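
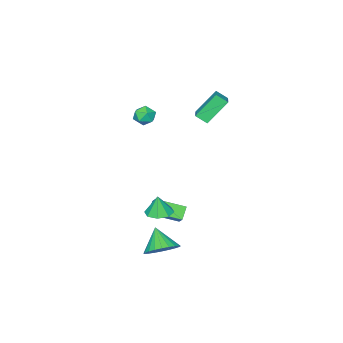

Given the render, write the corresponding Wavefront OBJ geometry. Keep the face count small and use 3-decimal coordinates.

v 0.595 -0.557 -3.275
v 0.937 0.022 -2.677
v -0.625 0.803 -3.894
v -0.283 1.382 -3.297
v 1.263 -0.262 -3.943
v 1.605 0.317 -3.346
v 0.043 1.098 -4.563
v 0.385 1.677 -3.965
v -0.549 -1.547 2.812
v 0.027 -1.104 3.06
v -0.107 -2.496 3.48
v 0.469 -2.053 3.728
v -0.25 -1.914 3.96
v -0.523 -1.328 3.547
v 0.443 -2.272 2.993
v 0.17 -1.686 2.58
v 0.64 -1.552 3.172
v 0.212 -1.331 3.769
v -0.292 -2.269 2.771
v -0.72 -2.048 3.368
v 3.768 3.345 -4.09
v 4.788 3.302 -3.738
v 3.312 2.355 -2.89
v 4.64 3.632 -3.522
v 4.36 3.918 -3.392
v 3.989 4.117 -3.369
v 3.585 4.199 -3.455
v 3.208 4.15 -3.638
v 2.917 3.979 -3.89
v 2.755 3.711 -4.172
v 2.748 3.387 -4.442
v 2.895 3.057 -4.658
v 3.176 2.771 -4.788
v 3.547 2.572 -4.811
v 3.951 2.49 -4.725
v 4.327 2.539 -4.542
v 4.619 2.71 -4.29
v 4.78 2.978 -4.007
v -3.471 0.028 2.292
v -3.127 -0.617 2.799
v -4.683 0.544 3.77
v -4.338 -0.101 4.277
v -2.202 1.201 2.923
v -1.857 0.556 3.43
v -3.413 1.717 4.401
v -3.069 1.072 4.908
v 2.553 1.938 -2.133
v 3.405 1.827 -2.175
v 2.607 1.862 -0.847
v 3.235 2.462 -2.131
v 2.666 2.789 -2.088
v 2.03 2.618 -2.071
v 1.701 2.048 -2.091
v 1.871 1.414 -2.136
v 2.44 1.087 -2.179
v 3.076 1.258 -2.195
f 2 4 1
f 5 2 1
f 1 4 3
f 3 5 1
f 2 8 4
f 6 2 5
f 6 8 2
f 4 8 3
f 7 5 3
f 3 8 7
f 7 6 5
f 8 6 7
f 9 20 14
f 9 14 10
f 9 10 16
f 9 16 19
f 9 19 20
f 10 14 18
f 14 20 13
f 20 19 11
f 19 16 15
f 16 10 17
f 12 18 13
f 12 13 11
f 12 11 15
f 12 15 17
f 12 17 18
f 13 18 14
f 11 13 20
f 15 11 19
f 17 15 16
f 18 17 10
f 22 21 24
f 22 24 23
f 24 21 25
f 24 25 23
f 25 21 26
f 25 26 23
f 26 21 27
f 26 27 23
f 27 21 28
f 27 28 23
f 28 21 29
f 28 29 23
f 29 21 30
f 29 30 23
f 30 21 31
f 30 31 23
f 31 21 32
f 31 32 23
f 32 21 33
f 32 33 23
f 33 21 34
f 33 34 23
f 34 21 35
f 34 35 23
f 35 21 36
f 35 36 23
f 36 21 37
f 36 37 23
f 37 21 38
f 37 38 23
f 38 21 22
f 38 22 23
f 40 42 39
f 43 40 39
f 39 42 41
f 41 43 39
f 40 46 42
f 44 40 43
f 44 46 40
f 42 46 41
f 45 43 41
f 41 46 45
f 45 44 43
f 46 44 45
f 48 47 50
f 48 50 49
f 50 47 51
f 50 51 49
f 51 47 52
f 51 52 49
f 52 47 53
f 52 53 49
f 53 47 54
f 53 54 49
f 54 47 55
f 54 55 49
f 55 47 56
f 55 56 49
f 56 47 48
f 56 48 49



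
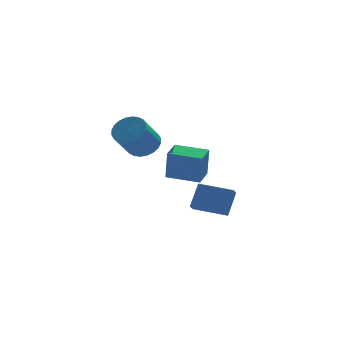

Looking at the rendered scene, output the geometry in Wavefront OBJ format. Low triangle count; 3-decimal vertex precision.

v -3.274 0.079 3.199
v -2.433 0.201 3.815
v -3.426 -0.757 5.358
v -4.266 -0.879 4.741
v -2.641 0.545 3.895
v -3.634 -0.414 5.438
v -2.945 0.818 3.869
v -3.938 -0.141 5.412
v -3.3 0.978 3.74
v -4.293 0.02 5.283
v -3.65 1.002 3.529
v -4.643 0.043 5.072
v -3.943 0.885 3.268
v -4.936 -0.074 4.811
v -4.134 0.645 2.996
v -5.127 -0.313 4.539
v -4.195 0.32 2.755
v -5.187 -0.639 4.298
v -4.114 -0.043 2.582
v -5.107 -1.001 4.125
v -3.906 -0.386 2.502
v -4.899 -1.345 4.045
v -3.602 -0.659 2.528
v -4.595 -1.618 4.071
v -3.247 -0.82 2.657
v -4.24 -1.778 4.2
v -2.897 -0.843 2.868
v -3.89 -1.802 4.411
v -2.604 -0.726 3.129
v -3.597 -1.685 4.672
v -2.413 -0.487 3.401
v -3.406 -1.445 4.944
v -2.353 -0.161 3.642
v -3.345 -1.12 5.185
v 2.123 2.378 -4.028
v 1.84 1.779 -3.527
v 0.258 3.461 -3.787
v -0.025 2.863 -3.287
v 2.805 3.237 -2.613
v 2.522 2.639 -2.113
v 0.94 4.321 -2.373
v 0.657 3.722 -1.872
v -1.671 1.877 -0.317
v -1.616 1.659 1.64
v -0.969 3.117 -0.199
v -0.913 2.899 1.759
v 0.113 0.881 -0.479
v 0.169 0.663 1.479
v 0.816 2.121 -0.36
v 0.871 1.903 1.597
f 2 1 5
f 2 5 3
f 3 5 6
f 3 6 4
f 5 1 7
f 5 7 6
f 6 7 8
f 6 8 4
f 7 1 9
f 7 9 8
f 8 9 10
f 8 10 4
f 9 1 11
f 9 11 10
f 10 11 12
f 10 12 4
f 11 1 13
f 11 13 12
f 12 13 14
f 12 14 4
f 13 1 15
f 13 15 14
f 14 15 16
f 14 16 4
f 15 1 17
f 15 17 16
f 16 17 18
f 16 18 4
f 17 1 19
f 17 19 18
f 18 19 20
f 18 20 4
f 19 1 21
f 19 21 20
f 20 21 22
f 20 22 4
f 21 1 23
f 21 23 22
f 22 23 24
f 22 24 4
f 23 1 25
f 23 25 24
f 24 25 26
f 24 26 4
f 25 1 27
f 25 27 26
f 26 27 28
f 26 28 4
f 27 1 29
f 27 29 28
f 28 29 30
f 28 30 4
f 29 1 31
f 29 31 30
f 30 31 32
f 30 32 4
f 31 1 33
f 31 33 32
f 32 33 34
f 32 34 4
f 33 1 2
f 33 2 34
f 34 2 3
f 34 3 4
f 36 38 35
f 39 36 35
f 35 38 37
f 37 39 35
f 36 42 38
f 40 36 39
f 40 42 36
f 38 42 37
f 41 39 37
f 37 42 41
f 41 40 39
f 42 40 41
f 44 46 43
f 47 44 43
f 43 46 45
f 45 47 43
f 44 50 46
f 48 44 47
f 48 50 44
f 46 50 45
f 49 47 45
f 45 50 49
f 49 48 47
f 50 48 49



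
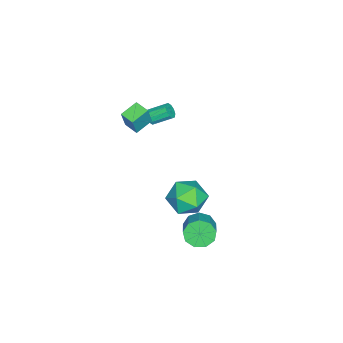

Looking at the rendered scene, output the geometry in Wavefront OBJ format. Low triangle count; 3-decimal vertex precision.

v -3.827 -1.677 -0.642
v -3.455 -1.396 -0.913
v -3.78 -0.303 -0.23
v -4.153 -0.583 0.042
v -3.742 -1.376 -1.082
v -4.067 -0.283 -0.399
v -4.062 -1.471 -1.083
v -4.387 -0.377 -0.399
v -4.292 -1.644 -0.915
v -4.617 -0.551 -0.231
v -4.345 -1.83 -0.643
v -4.67 -0.737 0.041
v -4.2 -1.957 -0.37
v -4.525 -0.864 0.313
v -3.913 -1.977 -0.201
v -4.238 -0.884 0.482
v -3.593 -1.883 -0.201
v -3.918 -0.789 0.483
v -3.363 -1.709 -0.369
v -3.688 -0.616 0.315
v -3.31 -1.523 -0.641
v -3.635 -0.43 0.043
v 1.831 3.426 -3.581
v 2.309 2.78 -4.008
v 3.507 3.228 -3.345
v 3.029 3.874 -2.919
v 2.303 3.3 -4.349
v 3.501 3.748 -3.687
v 2.076 3.88 -4.331
v 3.274 4.328 -3.669
v 1.735 4.247 -3.962
v 2.932 4.695 -3.3
v 1.438 4.23 -3.415
v 2.636 4.678 -2.753
v 1.326 3.837 -2.946
v 2.523 4.285 -2.283
v 1.45 3.251 -2.774
v 2.647 3.7 -2.111
v 1.752 2.748 -2.98
v 2.95 3.196 -2.317
v 2.092 2.561 -3.467
v 3.289 3.01 -2.805
v 2.588 3.565 -0.039
v 3.059 4.377 0.722
v 3.901 2.243 0.558
v 4.372 3.055 1.319
v 3.269 2.605 1.524
v 2.457 3.422 1.154
v 4.503 3.198 0.126
v 3.691 4.015 -0.244
v 4.243 4.151 0.824
v 3.48 3.784 1.688
v 3.48 2.836 -0.408
v 2.717 2.469 0.456
v -1.959 -1.502 1.456
v -1.471 -1.535 2.81
v -1.575 -0.674 1.338
v -1.087 -0.707 2.692
v -0.973 -2.013 1.088
v -0.485 -2.046 2.442
v -0.589 -1.185 0.97
v -0.101 -1.218 2.324
f 2 1 5
f 2 5 3
f 3 5 6
f 3 6 4
f 5 1 7
f 5 7 6
f 6 7 8
f 6 8 4
f 7 1 9
f 7 9 8
f 8 9 10
f 8 10 4
f 9 1 11
f 9 11 10
f 10 11 12
f 10 12 4
f 11 1 13
f 11 13 12
f 12 13 14
f 12 14 4
f 13 1 15
f 13 15 14
f 14 15 16
f 14 16 4
f 15 1 17
f 15 17 16
f 16 17 18
f 16 18 4
f 17 1 19
f 17 19 18
f 18 19 20
f 18 20 4
f 19 1 21
f 19 21 20
f 20 21 22
f 20 22 4
f 21 1 2
f 21 2 22
f 22 2 3
f 22 3 4
f 24 23 27
f 24 27 25
f 25 27 28
f 25 28 26
f 27 23 29
f 27 29 28
f 28 29 30
f 28 30 26
f 29 23 31
f 29 31 30
f 30 31 32
f 30 32 26
f 31 23 33
f 31 33 32
f 32 33 34
f 32 34 26
f 33 23 35
f 33 35 34
f 34 35 36
f 34 36 26
f 35 23 37
f 35 37 36
f 36 37 38
f 36 38 26
f 37 23 39
f 37 39 38
f 38 39 40
f 38 40 26
f 39 23 41
f 39 41 40
f 40 41 42
f 40 42 26
f 41 23 24
f 41 24 42
f 42 24 25
f 42 25 26
f 43 54 48
f 43 48 44
f 43 44 50
f 43 50 53
f 43 53 54
f 44 48 52
f 48 54 47
f 54 53 45
f 53 50 49
f 50 44 51
f 46 52 47
f 46 47 45
f 46 45 49
f 46 49 51
f 46 51 52
f 47 52 48
f 45 47 54
f 49 45 53
f 51 49 50
f 52 51 44
f 56 58 55
f 59 56 55
f 55 58 57
f 57 59 55
f 56 62 58
f 60 56 59
f 60 62 56
f 58 62 57
f 61 59 57
f 57 62 61
f 61 60 59
f 62 60 61



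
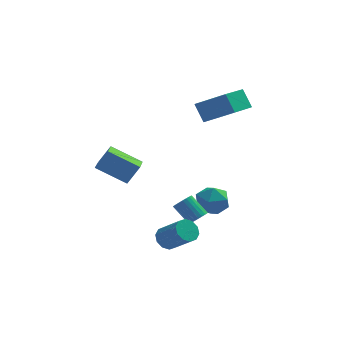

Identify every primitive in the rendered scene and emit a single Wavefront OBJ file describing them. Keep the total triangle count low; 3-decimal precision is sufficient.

v -0.454 -1.727 -4.273
v 0.164 -1.587 -4.675
v 1.151 -2.533 -3.489
v 0.534 -2.673 -3.087
v 0.116 -1.247 -4.364
v 1.103 -2.193 -3.178
v -0.15 -1.09 -4.018
v 0.837 -2.036 -2.832
v -0.532 -1.177 -3.769
v 0.455 -2.123 -2.583
v -0.883 -1.474 -3.713
v 0.104 -2.42 -2.527
v -1.071 -1.867 -3.871
v -0.084 -2.813 -2.685
v -1.023 -2.207 -4.182
v -0.036 -3.153 -2.996
v -0.757 -2.364 -4.528
v 0.23 -3.31 -3.342
v -0.375 -2.277 -4.777
v 0.612 -3.223 -3.591
v -0.024 -1.98 -4.833
v 0.963 -2.926 -3.647
v 1.891 2.748 1.893
v 1.464 3.388 2.953
v 3.021 4.375 1.365
v 2.595 5.015 2.425
v 3.465 2.005 2.975
v 3.039 2.645 4.035
v 4.596 3.632 2.447
v 4.169 4.272 3.507
v -4.103 -0.784 0.733
v -3.413 -0.544 1.783
v -3.874 0.721 0.238
v -3.183 0.961 1.289
v -2.477 -1.341 -0.209
v -1.786 -1.101 0.842
v -2.247 0.164 -0.703
v -1.557 0.404 0.347
v 1.291 -0.679 -3.501
v 1.799 -0.513 -3.206
v 1.016 0.206 -2.264
v 0.509 0.039 -2.559
v 1.775 -0.334 -3.362
v 0.992 0.384 -2.42
v 1.677 -0.209 -3.539
v 0.895 0.51 -2.597
v 1.521 -0.154 -3.71
v 0.739 0.564 -2.768
v 1.33 -0.18 -3.85
v 0.547 0.538 -2.908
v 1.133 -0.282 -3.936
v 0.35 0.437 -2.994
v 0.96 -0.444 -3.956
v 0.177 0.274 -3.014
v 0.837 -0.642 -3.907
v 0.055 0.076 -2.964
v 0.784 -0.846 -3.796
v 0.001 -0.127 -2.854
v 0.808 -1.024 -3.64
v 0.025 -0.306 -2.698
v 0.905 -1.15 -3.463
v 0.123 -0.431 -2.521
v 1.061 -1.204 -3.292
v 0.279 -0.486 -2.35
v 1.253 -1.178 -3.152
v 0.47 -0.46 -2.21
v 1.45 -1.077 -3.066
v 0.667 -0.358 -2.124
v 1.623 -0.914 -3.046
v 0.84 -0.196 -2.104
v 1.745 -0.716 -3.096
v 0.963 0.002 -2.153
v 1.499 1.917 -3.823
v 2.04 2.196 -2.927
v 2.44 0.444 -3.933
v 2.981 0.723 -3.037
v 1.936 0.448 -2.975
v 1.354 1.358 -2.907
v 3.126 1.282 -3.953
v 2.544 2.192 -3.885
v 3.046 1.803 -3.008
v 2.31 1.288 -2.403
v 2.17 1.352 -4.457
v 1.434 0.837 -3.852
f 2 1 5
f 2 5 3
f 3 5 6
f 3 6 4
f 5 1 7
f 5 7 6
f 6 7 8
f 6 8 4
f 7 1 9
f 7 9 8
f 8 9 10
f 8 10 4
f 9 1 11
f 9 11 10
f 10 11 12
f 10 12 4
f 11 1 13
f 11 13 12
f 12 13 14
f 12 14 4
f 13 1 15
f 13 15 14
f 14 15 16
f 14 16 4
f 15 1 17
f 15 17 16
f 16 17 18
f 16 18 4
f 17 1 19
f 17 19 18
f 18 19 20
f 18 20 4
f 19 1 21
f 19 21 20
f 20 21 22
f 20 22 4
f 21 1 2
f 21 2 22
f 22 2 3
f 22 3 4
f 24 26 23
f 27 24 23
f 23 26 25
f 25 27 23
f 24 30 26
f 28 24 27
f 28 30 24
f 26 30 25
f 29 27 25
f 25 30 29
f 29 28 27
f 30 28 29
f 32 34 31
f 35 32 31
f 31 34 33
f 33 35 31
f 32 38 34
f 36 32 35
f 36 38 32
f 34 38 33
f 37 35 33
f 33 38 37
f 37 36 35
f 38 36 37
f 40 39 43
f 40 43 41
f 41 43 44
f 41 44 42
f 43 39 45
f 43 45 44
f 44 45 46
f 44 46 42
f 45 39 47
f 45 47 46
f 46 47 48
f 46 48 42
f 47 39 49
f 47 49 48
f 48 49 50
f 48 50 42
f 49 39 51
f 49 51 50
f 50 51 52
f 50 52 42
f 51 39 53
f 51 53 52
f 52 53 54
f 52 54 42
f 53 39 55
f 53 55 54
f 54 55 56
f 54 56 42
f 55 39 57
f 55 57 56
f 56 57 58
f 56 58 42
f 57 39 59
f 57 59 58
f 58 59 60
f 58 60 42
f 59 39 61
f 59 61 60
f 60 61 62
f 60 62 42
f 61 39 63
f 61 63 62
f 62 63 64
f 62 64 42
f 63 39 65
f 63 65 64
f 64 65 66
f 64 66 42
f 65 39 67
f 65 67 66
f 66 67 68
f 66 68 42
f 67 39 69
f 67 69 68
f 68 69 70
f 68 70 42
f 69 39 71
f 69 71 70
f 70 71 72
f 70 72 42
f 71 39 40
f 71 40 72
f 72 40 41
f 72 41 42
f 73 84 78
f 73 78 74
f 73 74 80
f 73 80 83
f 73 83 84
f 74 78 82
f 78 84 77
f 84 83 75
f 83 80 79
f 80 74 81
f 76 82 77
f 76 77 75
f 76 75 79
f 76 79 81
f 76 81 82
f 77 82 78
f 75 77 84
f 79 75 83
f 81 79 80
f 82 81 74



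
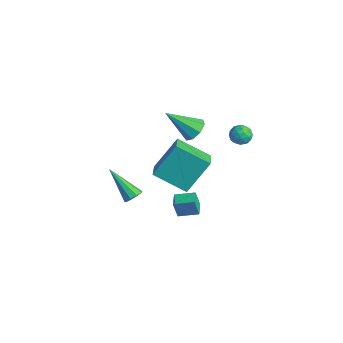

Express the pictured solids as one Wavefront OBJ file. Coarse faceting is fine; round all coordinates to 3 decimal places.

v 1.501 -2.913 -0.68
v 1.906 -2.906 -0.293
v 0.119 -3.587 0.78
v 1.729 -2.566 -0.304
v 1.445 -2.389 -0.49
v 1.188 -2.457 -0.765
v 1.077 -2.738 -1.001
v 1.164 -3.101 -1.086
v 1.409 -3.376 -0.981
v 1.697 -3.434 -0.735
v 1.893 -3.249 -0.464
v 2.579 3.268 3.075
v 2.987 3.03 2.626
v 1.913 2.47 2.894
v 2.321 2.232 2.445
v 2.486 2.217 3.075
v 2.897 2.711 3.187
v 2.003 2.789 2.333
v 2.414 3.283 2.445
v 2.631 2.734 2.167
v 2.929 2.38 2.626
v 1.971 3.12 2.894
v 2.269 2.766 3.353
v 2.841 3.219 2.866
v 2.059 2.281 2.654
v 2.156 2.273 3.024
v 2.395 2.132 2.76
v 2.789 3.031 3.196
v 3.029 2.891 2.932
v 2.734 2.414 3.197
v 1.871 2.609 2.588
v 2.111 2.469 2.324
v 2.505 3.368 2.76
v 2.744 3.227 2.496
v 2.166 3.086 2.323
v 2.872 2.905 2.333
v 2.48 2.436 2.226
v 2.293 2.764 2.16
v 2.535 3.053 2.226
v 3.047 2.697 2.603
v 2.656 2.228 2.496
v 2.753 2.22 2.867
v 2.995 2.51 2.933
v 2.838 2.523 2.333
v 2.244 3.272 3.024
v 1.853 2.803 2.917
v 1.905 2.99 2.587
v 2.147 3.28 2.653
v 2.42 3.064 3.294
v 2.028 2.595 3.187
v 2.365 2.447 3.294
v 2.607 2.736 3.36
v 2.062 2.977 3.187
v 0.568 0.125 -4.253
v 0.504 -0.127 -3.195
v -0.159 0.58 -4.189
v -0.223 0.327 -3.13
v 1.183 1.073 -3.99
v 1.119 0.82 -2.931
v 0.456 1.527 -3.925
v 0.392 1.275 -2.867
v 2.538 -2.26 2.238
v 2.606 -0.982 3.965
v 3.691 -0.978 1.244
v 3.759 0.3 2.972
v 3.621 -2.9 2.668
v 3.689 -1.622 4.396
v 4.774 -1.618 1.675
v 4.842 -0.34 3.402
v -2.516 2.802 -0.378
v -2.133 3.192 0.22
v -3.284 1.418 1.018
v -2.705 3.411 0.122
v -3.166 3.273 -0.269
v -3.247 2.859 -0.723
v -2.899 2.412 -0.975
v -2.327 2.193 -0.877
v -1.866 2.331 -0.487
v -1.786 2.745 -0.032
f 2 1 4
f 2 4 3
f 4 1 5
f 4 5 3
f 5 1 6
f 5 6 3
f 6 1 7
f 6 7 3
f 7 1 8
f 7 8 3
f 8 1 9
f 8 9 3
f 9 1 10
f 9 10 3
f 10 1 11
f 10 11 3
f 11 1 2
f 11 2 3
f 12 49 28
f 49 23 52
f 28 52 17
f 49 52 28
f 12 28 24
f 28 17 29
f 24 29 13
f 28 29 24
f 12 24 33
f 24 13 34
f 33 34 19
f 24 34 33
f 12 33 45
f 33 19 48
f 45 48 22
f 33 48 45
f 12 45 49
f 45 22 53
f 49 53 23
f 45 53 49
f 13 29 40
f 29 17 43
f 40 43 21
f 29 43 40
f 17 52 30
f 52 23 51
f 30 51 16
f 52 51 30
f 23 53 50
f 53 22 46
f 50 46 14
f 53 46 50
f 22 48 47
f 48 19 35
f 47 35 18
f 48 35 47
f 19 34 39
f 34 13 36
f 39 36 20
f 34 36 39
f 15 41 27
f 41 21 42
f 27 42 16
f 41 42 27
f 15 27 25
f 27 16 26
f 25 26 14
f 27 26 25
f 15 25 32
f 25 14 31
f 32 31 18
f 25 31 32
f 15 32 37
f 32 18 38
f 37 38 20
f 32 38 37
f 15 37 41
f 37 20 44
f 41 44 21
f 37 44 41
f 16 42 30
f 42 21 43
f 30 43 17
f 42 43 30
f 14 26 50
f 26 16 51
f 50 51 23
f 26 51 50
f 18 31 47
f 31 14 46
f 47 46 22
f 31 46 47
f 20 38 39
f 38 18 35
f 39 35 19
f 38 35 39
f 21 44 40
f 44 20 36
f 40 36 13
f 44 36 40
f 55 57 54
f 58 55 54
f 54 57 56
f 56 58 54
f 55 61 57
f 59 55 58
f 59 61 55
f 57 61 56
f 60 58 56
f 56 61 60
f 60 59 58
f 61 59 60
f 63 65 62
f 66 63 62
f 62 65 64
f 64 66 62
f 63 69 65
f 67 63 66
f 67 69 63
f 65 69 64
f 68 66 64
f 64 69 68
f 68 67 66
f 69 67 68
f 71 70 73
f 71 73 72
f 73 70 74
f 73 74 72
f 74 70 75
f 74 75 72
f 75 70 76
f 75 76 72
f 76 70 77
f 76 77 72
f 77 70 78
f 77 78 72
f 78 70 79
f 78 79 72
f 79 70 71
f 79 71 72



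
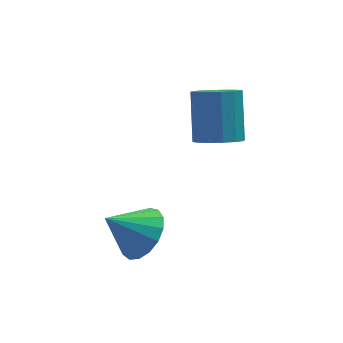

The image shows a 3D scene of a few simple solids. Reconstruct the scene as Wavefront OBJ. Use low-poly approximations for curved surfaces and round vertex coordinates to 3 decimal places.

v 0.373 3.148 0.167
v 0.8 3.71 -0.342
v 0.955 4.954 1.165
v 0.527 4.392 1.673
v 0.365 3.819 -0.387
v 0.52 5.063 1.12
v -0.068 3.748 -0.284
v 0.087 4.992 1.223
v -0.382 3.516 -0.06
v -0.227 4.761 1.446
v -0.495 3.186 0.225
v -0.34 4.43 1.731
v -0.375 2.845 0.494
v -0.22 4.09 2
v -0.055 2.586 0.675
v 0.1 3.83 2.182
v 0.38 2.477 0.72
v 0.535 3.721 2.227
v 0.813 2.548 0.617
v 0.968 3.792 2.124
v 1.127 2.779 0.394
v 1.282 4.024 1.9
v 1.24 3.11 0.109
v 1.395 4.354 1.615
v 1.12 3.45 -0.16
v 1.275 4.695 1.346
v -2.597 0.645 -1.839
v -1.904 0.637 -1.064
v -3.783 0.655 -0.781
v -1.979 1.121 -1.152
v -2.195 1.496 -1.397
v -2.503 1.677 -1.744
v -2.833 1.621 -2.113
v -3.109 1.341 -2.419
v -3.267 0.902 -2.592
v -3.272 0.404 -2.593
v -3.122 -0.038 -2.422
v -2.852 -0.324 -2.116
v -2.524 -0.388 -1.748
v -2.212 -0.215 -1.4
v -1.988 0.155 -1.153
f 2 1 5
f 2 5 3
f 3 5 6
f 3 6 4
f 5 1 7
f 5 7 6
f 6 7 8
f 6 8 4
f 7 1 9
f 7 9 8
f 8 9 10
f 8 10 4
f 9 1 11
f 9 11 10
f 10 11 12
f 10 12 4
f 11 1 13
f 11 13 12
f 12 13 14
f 12 14 4
f 13 1 15
f 13 15 14
f 14 15 16
f 14 16 4
f 15 1 17
f 15 17 16
f 16 17 18
f 16 18 4
f 17 1 19
f 17 19 18
f 18 19 20
f 18 20 4
f 19 1 21
f 19 21 20
f 20 21 22
f 20 22 4
f 21 1 23
f 21 23 22
f 22 23 24
f 22 24 4
f 23 1 25
f 23 25 24
f 24 25 26
f 24 26 4
f 25 1 2
f 25 2 26
f 26 2 3
f 26 3 4
f 28 27 30
f 28 30 29
f 30 27 31
f 30 31 29
f 31 27 32
f 31 32 29
f 32 27 33
f 32 33 29
f 33 27 34
f 33 34 29
f 34 27 35
f 34 35 29
f 35 27 36
f 35 36 29
f 36 27 37
f 36 37 29
f 37 27 38
f 37 38 29
f 38 27 39
f 38 39 29
f 39 27 40
f 39 40 29
f 40 27 41
f 40 41 29
f 41 27 28
f 41 28 29



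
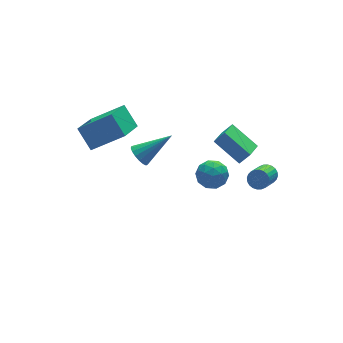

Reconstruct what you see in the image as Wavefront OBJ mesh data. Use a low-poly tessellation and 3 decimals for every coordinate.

v -2.421 0.684 0.687
v -2.064 0.524 0.13
v -0.719 0.416 1.853
v -2.03 0.847 0.155
v -2.085 1.132 0.301
v -2.217 1.315 0.536
v -2.396 1.353 0.805
v -2.58 1.238 1.047
v -2.728 0.996 1.207
v -2.805 0.683 1.248
v -2.794 0.37 1.16
v -2.698 0.128 0.964
v -2.538 0.015 0.704
v -2.351 0.054 0.441
v -2.18 0.238 0.233
v -4.449 2.052 0.848
v -4.694 3.077 1.83
v -3.155 3.294 -0.124
v -3.4 4.319 0.858
v -2.88 1.321 2.002
v -3.125 2.346 2.984
v -1.586 2.563 1.03
v -1.831 3.588 2.012
v 2.122 1.431 -3.892
v 2.612 1.246 -3.129
v 1.088 0.434 -3.471
v 1.578 0.249 -2.708
v 1.161 1.069 -2.803
v 1.8 1.686 -3.063
v 1.9 -0.006 -3.537
v 2.539 0.611 -3.797
v 2.474 0.358 -2.909
v 2.018 1.023 -2.456
v 1.682 0.657 -4.144
v 1.226 1.322 -3.691
v 2.458 1.426 -3.548
v 1.242 0.254 -3.052
v 0.997 0.736 -3.108
v 1.285 0.627 -2.66
v 1.981 1.685 -3.509
v 2.268 1.576 -3.06
v 1.416 1.472 -2.869
v 1.432 0.104 -3.54
v 1.719 -0.005 -3.091
v 2.415 1.053 -3.94
v 2.703 0.944 -3.492
v 2.284 0.208 -3.731
v 2.665 0.796 -2.97
v 2.057 0.209 -2.722
v 2.246 0.059 -3.21
v 2.622 0.422 -3.363
v 2.396 1.186 -2.703
v 1.789 0.6 -2.456
v 1.544 1.082 -2.511
v 1.919 1.445 -2.665
v 2.315 0.664 -2.574
v 1.911 1.08 -4.144
v 1.304 0.494 -3.897
v 1.781 0.235 -3.935
v 2.156 0.598 -4.089
v 1.643 1.471 -3.878
v 1.035 0.884 -3.63
v 1.078 1.258 -3.237
v 1.454 1.621 -3.39
v 1.385 1.016 -4.026
v 1.428 -2.712 1.441
v 1.946 -2.867 2.071
v 0.705 -1.372 2.364
v 1.223 -1.527 2.994
v 2.337 -1.853 0.906
v 2.855 -2.008 1.536
v 1.614 -0.513 1.829
v 2.132 -0.668 2.459
v 2.933 -2.871 -0.099
v 3.359 -2.975 0.281
v 2.393 -3.794 1.139
v 1.967 -3.689 0.759
v 3.271 -2.784 0.364
v 2.305 -3.602 1.223
v 3.132 -2.606 0.377
v 2.166 -3.424 1.235
v 2.962 -2.468 0.317
v 1.996 -3.287 1.176
v 2.788 -2.392 0.194
v 1.822 -3.211 1.053
v 2.636 -2.388 0.027
v 1.67 -3.207 0.885
v 2.53 -2.458 -0.16
v 1.563 -3.277 0.698
v 2.484 -2.591 -0.338
v 1.518 -3.41 0.521
v 2.507 -2.766 -0.479
v 1.541 -3.585 0.379
v 2.595 -2.958 -0.563
v 1.629 -3.776 0.296
v 2.734 -3.136 -0.575
v 1.768 -3.954 0.283
v 2.904 -3.273 -0.516
v 1.938 -4.092 0.343
v 3.078 -3.349 -0.393
v 2.112 -4.168 0.466
v 3.23 -3.353 -0.225
v 2.264 -4.172 0.633
v 3.337 -3.283 -0.038
v 2.37 -4.102 0.82
v 3.382 -3.15 0.139
v 2.416 -3.969 0.998
f 2 1 4
f 2 4 3
f 4 1 5
f 4 5 3
f 5 1 6
f 5 6 3
f 6 1 7
f 6 7 3
f 7 1 8
f 7 8 3
f 8 1 9
f 8 9 3
f 9 1 10
f 9 10 3
f 10 1 11
f 10 11 3
f 11 1 12
f 11 12 3
f 12 1 13
f 12 13 3
f 13 1 14
f 13 14 3
f 14 1 15
f 14 15 3
f 15 1 2
f 15 2 3
f 17 19 16
f 20 17 16
f 16 19 18
f 18 20 16
f 17 23 19
f 21 17 20
f 21 23 17
f 19 23 18
f 22 20 18
f 18 23 22
f 22 21 20
f 23 21 22
f 24 61 40
f 61 35 64
f 40 64 29
f 61 64 40
f 24 40 36
f 40 29 41
f 36 41 25
f 40 41 36
f 24 36 45
f 36 25 46
f 45 46 31
f 36 46 45
f 24 45 57
f 45 31 60
f 57 60 34
f 45 60 57
f 24 57 61
f 57 34 65
f 61 65 35
f 57 65 61
f 25 41 52
f 41 29 55
f 52 55 33
f 41 55 52
f 29 64 42
f 64 35 63
f 42 63 28
f 64 63 42
f 35 65 62
f 65 34 58
f 62 58 26
f 65 58 62
f 34 60 59
f 60 31 47
f 59 47 30
f 60 47 59
f 31 46 51
f 46 25 48
f 51 48 32
f 46 48 51
f 27 53 39
f 53 33 54
f 39 54 28
f 53 54 39
f 27 39 37
f 39 28 38
f 37 38 26
f 39 38 37
f 27 37 44
f 37 26 43
f 44 43 30
f 37 43 44
f 27 44 49
f 44 30 50
f 49 50 32
f 44 50 49
f 27 49 53
f 49 32 56
f 53 56 33
f 49 56 53
f 28 54 42
f 54 33 55
f 42 55 29
f 54 55 42
f 26 38 62
f 38 28 63
f 62 63 35
f 38 63 62
f 30 43 59
f 43 26 58
f 59 58 34
f 43 58 59
f 32 50 51
f 50 30 47
f 51 47 31
f 50 47 51
f 33 56 52
f 56 32 48
f 52 48 25
f 56 48 52
f 67 69 66
f 70 67 66
f 66 69 68
f 68 70 66
f 67 73 69
f 71 67 70
f 71 73 67
f 69 73 68
f 72 70 68
f 68 73 72
f 72 71 70
f 73 71 72
f 75 74 78
f 75 78 76
f 76 78 79
f 76 79 77
f 78 74 80
f 78 80 79
f 79 80 81
f 79 81 77
f 80 74 82
f 80 82 81
f 81 82 83
f 81 83 77
f 82 74 84
f 82 84 83
f 83 84 85
f 83 85 77
f 84 74 86
f 84 86 85
f 85 86 87
f 85 87 77
f 86 74 88
f 86 88 87
f 87 88 89
f 87 89 77
f 88 74 90
f 88 90 89
f 89 90 91
f 89 91 77
f 90 74 92
f 90 92 91
f 91 92 93
f 91 93 77
f 92 74 94
f 92 94 93
f 93 94 95
f 93 95 77
f 94 74 96
f 94 96 95
f 95 96 97
f 95 97 77
f 96 74 98
f 96 98 97
f 97 98 99
f 97 99 77
f 98 74 100
f 98 100 99
f 99 100 101
f 99 101 77
f 100 74 102
f 100 102 101
f 101 102 103
f 101 103 77
f 102 74 104
f 102 104 103
f 103 104 105
f 103 105 77
f 104 74 106
f 104 106 105
f 105 106 107
f 105 107 77
f 106 74 75
f 106 75 107
f 107 75 76
f 107 76 77



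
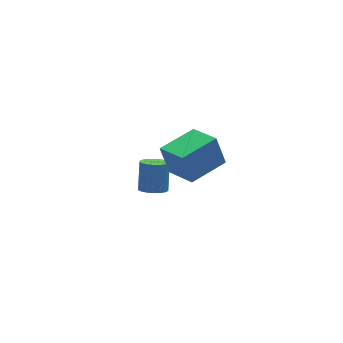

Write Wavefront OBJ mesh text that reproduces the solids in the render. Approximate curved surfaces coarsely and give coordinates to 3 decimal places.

v 0.56 -4.999 0.6
v 0.338 -4.587 1.823
v 0.2 -3.68 0.089
v -0.023 -3.268 1.313
v 2.163 -4.512 0.727
v 1.94 -4.1 1.951
v 1.802 -3.193 0.217
v 1.58 -2.781 1.44
v 0.707 -0.753 -4.281
v 1.265 -0.632 -4.524
v 1.61 0.033 -3.402
v 1.053 -0.087 -3.159
v 1.114 -0.416 -4.606
v 1.46 0.25 -3.484
v 0.883 -0.267 -4.624
v 1.228 0.399 -3.501
v 0.617 -0.213 -4.573
v 0.962 0.452 -3.451
v 0.369 -0.267 -4.465
v 0.714 0.399 -3.342
v 0.188 -0.417 -4.32
v 0.533 0.249 -3.198
v 0.109 -0.633 -4.168
v 0.455 0.032 -3.046
v 0.15 -0.873 -4.038
v 0.495 -0.208 -2.916
v 0.3 -1.09 -3.956
v 0.646 -0.424 -2.834
v 0.532 -1.239 -3.939
v 0.877 -0.573 -2.816
v 0.798 -1.292 -3.989
v 1.143 -0.627 -2.867
v 1.046 -1.239 -4.098
v 1.391 -0.573 -2.975
v 1.227 -1.089 -4.242
v 1.572 -0.423 -3.12
v 1.305 -0.872 -4.394
v 1.651 -0.207 -3.272
f 2 4 1
f 5 2 1
f 1 4 3
f 3 5 1
f 2 8 4
f 6 2 5
f 6 8 2
f 4 8 3
f 7 5 3
f 3 8 7
f 7 6 5
f 8 6 7
f 10 9 13
f 10 13 11
f 11 13 14
f 11 14 12
f 13 9 15
f 13 15 14
f 14 15 16
f 14 16 12
f 15 9 17
f 15 17 16
f 16 17 18
f 16 18 12
f 17 9 19
f 17 19 18
f 18 19 20
f 18 20 12
f 19 9 21
f 19 21 20
f 20 21 22
f 20 22 12
f 21 9 23
f 21 23 22
f 22 23 24
f 22 24 12
f 23 9 25
f 23 25 24
f 24 25 26
f 24 26 12
f 25 9 27
f 25 27 26
f 26 27 28
f 26 28 12
f 27 9 29
f 27 29 28
f 28 29 30
f 28 30 12
f 29 9 31
f 29 31 30
f 30 31 32
f 30 32 12
f 31 9 33
f 31 33 32
f 32 33 34
f 32 34 12
f 33 9 35
f 33 35 34
f 34 35 36
f 34 36 12
f 35 9 37
f 35 37 36
f 36 37 38
f 36 38 12
f 37 9 10
f 37 10 38
f 38 10 11
f 38 11 12



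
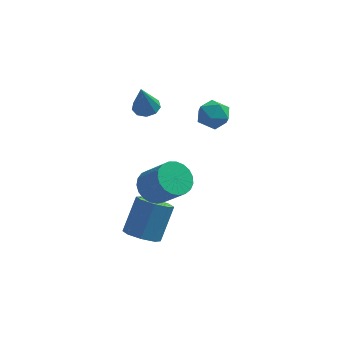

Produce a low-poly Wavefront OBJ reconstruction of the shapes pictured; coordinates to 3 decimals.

v -0.956 -1.745 -3.764
v -0.061 -1.825 -4.003
v 0.471 -0.735 -2.375
v -0.424 -0.655 -2.136
v -0.368 -1.249 -4.288
v 0.164 -0.16 -2.66
v -1.02 -0.964 -4.265
v -0.488 0.125 -2.638
v -1.634 -1.136 -3.95
v -1.102 -0.047 -2.322
v -1.851 -1.665 -3.525
v -1.319 -0.575 -1.897
v -1.544 -2.24 -3.24
v -1.012 -1.151 -1.612
v -0.892 -2.525 -3.262
v -0.36 -1.436 -1.635
v -0.278 -2.353 -3.578
v 0.254 -1.264 -1.95
v -1.181 2.961 1.86
v -0.674 2.49 1.756
v -1.359 2.399 3.54
v -0.486 2.901 1.914
v -0.623 3.341 2.046
v -1.022 3.602 2.092
v -1.495 3.564 2.029
v -1.821 3.243 1.887
v -1.848 2.791 1.733
v -1.563 2.418 1.638
v -1.099 2.299 1.647
v 2.131 3.314 1.493
v 2.759 2.972 2.064
v 1.341 2.068 1.616
v 1.969 1.726 2.187
v 1.44 2.424 2.453
v 1.928 3.194 2.377
v 2.172 1.846 1.303
v 2.66 2.616 1.227
v 2.784 2.065 1.947
v 2.332 2.422 2.657
v 1.768 2.618 1.023
v 1.316 2.975 1.733
v -0.392 -1.25 -0.513
v 0.342 -0.701 -0.797
v 1.386 -1.421 0.508
v 0.652 -1.97 0.793
v 0.164 -0.468 -0.527
v 1.208 -1.188 0.779
v -0.11 -0.37 -0.253
v 0.934 -1.09 1.052
v -0.433 -0.424 -0.025
v 0.611 -1.144 1.28
v -0.749 -0.621 0.119
v 0.295 -1.341 1.424
v -1.003 -0.927 0.154
v 0.041 -1.647 1.459
v -1.151 -1.289 0.073
v -0.107 -2.008 1.379
v -1.169 -1.644 -0.109
v -0.125 -2.363 1.197
v -1.052 -1.931 -0.36
v -0.008 -2.65 0.945
v -0.821 -2.1 -0.638
v 0.223 -2.82 0.667
v -0.516 -2.122 -0.895
v 0.528 -2.842 0.411
v -0.189 -1.994 -1.085
v 0.855 -2.713 0.221
v 0.102 -1.737 -1.176
v 1.146 -2.456 0.129
v 0.308 -1.396 -1.153
v 1.352 -2.115 0.153
v 0.393 -1.029 -1.019
v 1.437 -1.749 0.287
f 2 1 5
f 2 5 3
f 3 5 6
f 3 6 4
f 5 1 7
f 5 7 6
f 6 7 8
f 6 8 4
f 7 1 9
f 7 9 8
f 8 9 10
f 8 10 4
f 9 1 11
f 9 11 10
f 10 11 12
f 10 12 4
f 11 1 13
f 11 13 12
f 12 13 14
f 12 14 4
f 13 1 15
f 13 15 14
f 14 15 16
f 14 16 4
f 15 1 17
f 15 17 16
f 16 17 18
f 16 18 4
f 17 1 2
f 17 2 18
f 18 2 3
f 18 3 4
f 20 19 22
f 20 22 21
f 22 19 23
f 22 23 21
f 23 19 24
f 23 24 21
f 24 19 25
f 24 25 21
f 25 19 26
f 25 26 21
f 26 19 27
f 26 27 21
f 27 19 28
f 27 28 21
f 28 19 29
f 28 29 21
f 29 19 20
f 29 20 21
f 30 41 35
f 30 35 31
f 30 31 37
f 30 37 40
f 30 40 41
f 31 35 39
f 35 41 34
f 41 40 32
f 40 37 36
f 37 31 38
f 33 39 34
f 33 34 32
f 33 32 36
f 33 36 38
f 33 38 39
f 34 39 35
f 32 34 41
f 36 32 40
f 38 36 37
f 39 38 31
f 43 42 46
f 43 46 44
f 44 46 47
f 44 47 45
f 46 42 48
f 46 48 47
f 47 48 49
f 47 49 45
f 48 42 50
f 48 50 49
f 49 50 51
f 49 51 45
f 50 42 52
f 50 52 51
f 51 52 53
f 51 53 45
f 52 42 54
f 52 54 53
f 53 54 55
f 53 55 45
f 54 42 56
f 54 56 55
f 55 56 57
f 55 57 45
f 56 42 58
f 56 58 57
f 57 58 59
f 57 59 45
f 58 42 60
f 58 60 59
f 59 60 61
f 59 61 45
f 60 42 62
f 60 62 61
f 61 62 63
f 61 63 45
f 62 42 64
f 62 64 63
f 63 64 65
f 63 65 45
f 64 42 66
f 64 66 65
f 65 66 67
f 65 67 45
f 66 42 68
f 66 68 67
f 67 68 69
f 67 69 45
f 68 42 70
f 68 70 69
f 69 70 71
f 69 71 45
f 70 42 72
f 70 72 71
f 71 72 73
f 71 73 45
f 72 42 43
f 72 43 73
f 73 43 44
f 73 44 45



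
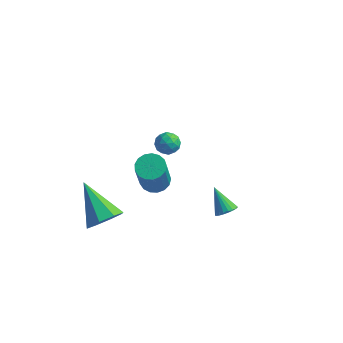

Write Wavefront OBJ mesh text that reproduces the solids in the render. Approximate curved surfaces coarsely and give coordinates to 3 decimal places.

v -2.641 -2.477 -4.364
v -2.116 -2.608 -3.608
v -4.179 -1.543 -3.136
v -1.988 -1.983 -3.924
v -2.243 -1.647 -4.498
v -2.731 -1.799 -4.994
v -3.166 -2.347 -5.121
v -3.293 -2.972 -4.805
v -3.038 -3.307 -4.231
v -2.551 -3.156 -3.735
v -0.518 -1.78 -0.945
v 0.071 -2.061 -1.137
v 0.286 -2.901 0.753
v -0.302 -2.62 0.945
v 0.159 -1.77 -1.018
v 0.374 -2.611 0.872
v 0.091 -1.482 -0.882
v 0.306 -2.323 1.008
v -0.116 -1.263 -0.761
v 0.099 -2.103 1.129
v -0.415 -1.161 -0.682
v -0.2 -2.002 1.209
v -0.738 -1.201 -0.663
v -0.523 -2.042 1.227
v -1.01 -1.374 -0.709
v -0.795 -2.215 1.181
v -1.169 -1.64 -0.809
v -0.954 -2.48 1.081
v -1.179 -1.938 -0.94
v -0.964 -2.778 0.95
v -1.037 -2.199 -1.073
v -0.822 -3.04 0.818
v -0.777 -2.365 -1.176
v -0.562 -3.205 0.715
v -0.457 -2.396 -1.226
v -0.242 -3.237 0.664
v -0.151 -2.286 -1.212
v 0.064 -3.127 0.678
v -2.029 3.589 -3.546
v -1.781 3.193 -3.986
v -2.959 3.147 -3.674
v -2.711 2.751 -4.114
v -2.545 2.69 -3.497
v -1.971 2.963 -3.418
v -2.769 3.377 -4.242
v -2.195 3.65 -4.163
v -2.238 3.062 -4.416
v -2.1 2.638 -3.955
v -2.64 3.702 -3.705
v -2.502 3.278 -3.244
v -1.823 3.43 -3.755
v -2.917 2.91 -3.905
v -2.819 2.874 -3.543
v -2.673 2.642 -3.801
v -1.935 3.295 -3.421
v -1.789 3.062 -3.679
v -2.238 2.766 -3.392
v -2.951 3.278 -3.981
v -2.805 3.045 -4.239
v -2.067 3.698 -3.859
v -1.921 3.466 -4.117
v -2.502 3.574 -4.268
v -1.946 3.12 -4.266
v -2.493 2.86 -4.341
v -2.527 3.228 -4.416
v -2.189 3.389 -4.37
v -1.865 2.871 -3.995
v -2.412 2.611 -4.07
v -2.314 2.575 -3.708
v -1.976 2.736 -3.662
v -2.134 2.794 -4.248
v -2.328 3.729 -3.59
v -2.875 3.469 -3.665
v -2.764 3.604 -3.998
v -2.426 3.765 -3.952
v -2.247 3.48 -3.319
v -2.794 3.22 -3.394
v -2.551 2.951 -3.29
v -2.213 3.112 -3.244
v -2.606 3.546 -3.412
v 2.758 -1.578 -1.872
v 3.177 -1.487 -1.561
v 1.962 -1.142 -0.928
v 3.156 -1.294 -1.667
v 3.067 -1.151 -1.809
v 2.924 -1.082 -1.961
v 2.752 -1.098 -2.098
v 2.581 -1.197 -2.197
v 2.441 -1.362 -2.239
v 2.356 -1.565 -2.217
v 2.34 -1.769 -2.136
v 2.397 -1.94 -2.01
v 2.516 -2.049 -1.859
v 2.677 -2.076 -1.711
v 2.852 -2.017 -1.591
v 3.011 -1.882 -1.519
v 3.126 -1.694 -1.509
f 2 1 4
f 2 4 3
f 4 1 5
f 4 5 3
f 5 1 6
f 5 6 3
f 6 1 7
f 6 7 3
f 7 1 8
f 7 8 3
f 8 1 9
f 8 9 3
f 9 1 10
f 9 10 3
f 10 1 2
f 10 2 3
f 12 11 15
f 12 15 13
f 13 15 16
f 13 16 14
f 15 11 17
f 15 17 16
f 16 17 18
f 16 18 14
f 17 11 19
f 17 19 18
f 18 19 20
f 18 20 14
f 19 11 21
f 19 21 20
f 20 21 22
f 20 22 14
f 21 11 23
f 21 23 22
f 22 23 24
f 22 24 14
f 23 11 25
f 23 25 24
f 24 25 26
f 24 26 14
f 25 11 27
f 25 27 26
f 26 27 28
f 26 28 14
f 27 11 29
f 27 29 28
f 28 29 30
f 28 30 14
f 29 11 31
f 29 31 30
f 30 31 32
f 30 32 14
f 31 11 33
f 31 33 32
f 32 33 34
f 32 34 14
f 33 11 35
f 33 35 34
f 34 35 36
f 34 36 14
f 35 11 37
f 35 37 36
f 36 37 38
f 36 38 14
f 37 11 12
f 37 12 38
f 38 12 13
f 38 13 14
f 39 76 55
f 76 50 79
f 55 79 44
f 76 79 55
f 39 55 51
f 55 44 56
f 51 56 40
f 55 56 51
f 39 51 60
f 51 40 61
f 60 61 46
f 51 61 60
f 39 60 72
f 60 46 75
f 72 75 49
f 60 75 72
f 39 72 76
f 72 49 80
f 76 80 50
f 72 80 76
f 40 56 67
f 56 44 70
f 67 70 48
f 56 70 67
f 44 79 57
f 79 50 78
f 57 78 43
f 79 78 57
f 50 80 77
f 80 49 73
f 77 73 41
f 80 73 77
f 49 75 74
f 75 46 62
f 74 62 45
f 75 62 74
f 46 61 66
f 61 40 63
f 66 63 47
f 61 63 66
f 42 68 54
f 68 48 69
f 54 69 43
f 68 69 54
f 42 54 52
f 54 43 53
f 52 53 41
f 54 53 52
f 42 52 59
f 52 41 58
f 59 58 45
f 52 58 59
f 42 59 64
f 59 45 65
f 64 65 47
f 59 65 64
f 42 64 68
f 64 47 71
f 68 71 48
f 64 71 68
f 43 69 57
f 69 48 70
f 57 70 44
f 69 70 57
f 41 53 77
f 53 43 78
f 77 78 50
f 53 78 77
f 45 58 74
f 58 41 73
f 74 73 49
f 58 73 74
f 47 65 66
f 65 45 62
f 66 62 46
f 65 62 66
f 48 71 67
f 71 47 63
f 67 63 40
f 71 63 67
f 82 81 84
f 82 84 83
f 84 81 85
f 84 85 83
f 85 81 86
f 85 86 83
f 86 81 87
f 86 87 83
f 87 81 88
f 87 88 83
f 88 81 89
f 88 89 83
f 89 81 90
f 89 90 83
f 90 81 91
f 90 91 83
f 91 81 92
f 91 92 83
f 92 81 93
f 92 93 83
f 93 81 94
f 93 94 83
f 94 81 95
f 94 95 83
f 95 81 96
f 95 96 83
f 96 81 97
f 96 97 83
f 97 81 82
f 97 82 83



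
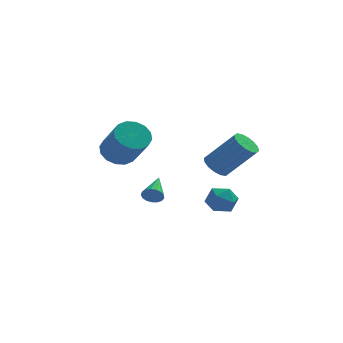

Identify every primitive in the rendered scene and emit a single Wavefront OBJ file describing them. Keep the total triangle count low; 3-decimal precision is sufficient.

v 3.233 -2.678 0.327
v 3.788 -2.359 -0.082
v 5.183 -2.703 1.545
v 4.627 -3.022 1.953
v 3.627 -2.062 0.119
v 5.021 -2.406 1.746
v 3.36 -1.93 0.376
v 4.754 -2.274 2.003
v 3.059 -1.999 0.62
v 4.453 -2.343 2.246
v 2.804 -2.249 0.785
v 4.198 -2.593 2.412
v 2.664 -2.615 0.827
v 4.059 -2.959 2.454
v 2.677 -2.997 0.735
v 4.072 -3.341 2.362
v 2.839 -3.294 0.534
v 4.233 -3.638 2.161
v 3.106 -3.426 0.277
v 4.5 -3.77 1.904
v 3.407 -3.357 0.034
v 4.801 -3.701 1.66
v 3.662 -3.107 -0.132
v 5.056 -3.451 1.495
v 3.801 -2.741 -0.174
v 5.196 -3.085 1.453
v -1.341 3.573 -1.231
v -0.453 4.053 -1.258
v 0.29 2.766 0.365
v -0.599 2.287 0.391
v -0.741 4.321 -0.913
v 0.002 3.034 0.709
v -1.19 4.388 -0.654
v -0.448 3.102 0.968
v -1.68 4.238 -0.55
v -0.937 2.951 1.073
v -2.079 3.909 -0.628
v -1.336 2.622 0.995
v -2.28 3.49 -0.868
v -1.537 2.203 0.755
v -2.23 3.094 -1.205
v -1.487 1.807 0.418
v -1.942 2.826 -1.549
v -1.199 1.539 0.073
v -1.492 2.758 -1.808
v -0.75 1.472 -0.186
v -1.003 2.909 -1.913
v -0.26 1.622 -0.29
v -0.604 3.238 -1.835
v 0.139 1.951 -0.212
v -0.403 3.657 -1.595
v 0.34 2.37 0.028
v 3.209 1.807 -3.799
v 4.021 1.746 -4.217
v 3.459 0.514 -3.123
v 4.271 0.453 -3.541
v 4.135 1.088 -2.896
v 3.98 1.887 -3.314
v 3.5 0.373 -4.026
v 3.345 1.172 -4.444
v 4.2 0.86 -4.357
v 4.593 1.301 -3.659
v 2.887 0.959 -3.681
v 3.28 1.4 -2.983
v 0.271 -1.659 -2.054
v 0.446 -1.89 -1.563
v 0.609 -0.201 -1.486
v 0.672 -1.883 -1.716
v 0.806 -1.824 -1.946
v 0.817 -1.728 -2.201
v 0.704 -1.616 -2.422
v 0.491 -1.513 -2.559
v 0.228 -1.444 -2.58
v -0.025 -1.424 -2.48
v -0.21 -1.458 -2.283
v -0.285 -1.538 -2.033
v -0.233 -1.645 -1.788
v -0.065 -1.756 -1.604
v 0.18 -1.844 -1.522
f 2 1 5
f 2 5 3
f 3 5 6
f 3 6 4
f 5 1 7
f 5 7 6
f 6 7 8
f 6 8 4
f 7 1 9
f 7 9 8
f 8 9 10
f 8 10 4
f 9 1 11
f 9 11 10
f 10 11 12
f 10 12 4
f 11 1 13
f 11 13 12
f 12 13 14
f 12 14 4
f 13 1 15
f 13 15 14
f 14 15 16
f 14 16 4
f 15 1 17
f 15 17 16
f 16 17 18
f 16 18 4
f 17 1 19
f 17 19 18
f 18 19 20
f 18 20 4
f 19 1 21
f 19 21 20
f 20 21 22
f 20 22 4
f 21 1 23
f 21 23 22
f 22 23 24
f 22 24 4
f 23 1 25
f 23 25 24
f 24 25 26
f 24 26 4
f 25 1 2
f 25 2 26
f 26 2 3
f 26 3 4
f 28 27 31
f 28 31 29
f 29 31 32
f 29 32 30
f 31 27 33
f 31 33 32
f 32 33 34
f 32 34 30
f 33 27 35
f 33 35 34
f 34 35 36
f 34 36 30
f 35 27 37
f 35 37 36
f 36 37 38
f 36 38 30
f 37 27 39
f 37 39 38
f 38 39 40
f 38 40 30
f 39 27 41
f 39 41 40
f 40 41 42
f 40 42 30
f 41 27 43
f 41 43 42
f 42 43 44
f 42 44 30
f 43 27 45
f 43 45 44
f 44 45 46
f 44 46 30
f 45 27 47
f 45 47 46
f 46 47 48
f 46 48 30
f 47 27 49
f 47 49 48
f 48 49 50
f 48 50 30
f 49 27 51
f 49 51 50
f 50 51 52
f 50 52 30
f 51 27 28
f 51 28 52
f 52 28 29
f 52 29 30
f 53 64 58
f 53 58 54
f 53 54 60
f 53 60 63
f 53 63 64
f 54 58 62
f 58 64 57
f 64 63 55
f 63 60 59
f 60 54 61
f 56 62 57
f 56 57 55
f 56 55 59
f 56 59 61
f 56 61 62
f 57 62 58
f 55 57 64
f 59 55 63
f 61 59 60
f 62 61 54
f 66 65 68
f 66 68 67
f 68 65 69
f 68 69 67
f 69 65 70
f 69 70 67
f 70 65 71
f 70 71 67
f 71 65 72
f 71 72 67
f 72 65 73
f 72 73 67
f 73 65 74
f 73 74 67
f 74 65 75
f 74 75 67
f 75 65 76
f 75 76 67
f 76 65 77
f 76 77 67
f 77 65 78
f 77 78 67
f 78 65 79
f 78 79 67
f 79 65 66
f 79 66 67



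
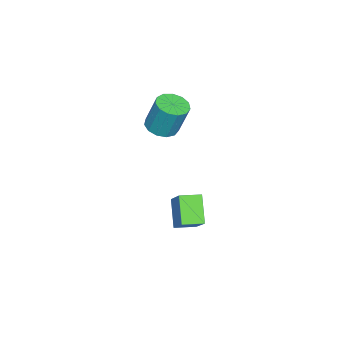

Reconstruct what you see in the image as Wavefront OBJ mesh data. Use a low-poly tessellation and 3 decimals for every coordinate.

v -1.356 1.671 0.304
v -0.749 2.171 0.11
v -0.697 2.749 1.761
v -1.304 2.249 1.956
v -1.135 2.405 0.041
v -1.083 2.982 1.692
v -1.591 2.405 0.055
v -1.539 2.983 1.706
v -1.973 2.173 0.149
v -1.921 2.75 1.8
v -2.159 1.781 0.291
v -2.106 2.359 1.943
v -2.09 1.354 0.438
v -2.037 1.932 2.09
v -1.788 1.029 0.543
v -1.735 1.606 2.194
v -1.349 0.907 0.572
v -1.296 1.484 2.223
v -0.912 1.027 0.516
v -0.86 1.605 2.167
v -0.617 1.353 0.392
v -0.564 1.93 2.044
v -0.556 1.779 0.241
v -0.504 2.357 1.892
v -0.647 2.43 -4.011
v 0.396 3.259 -2.728
v -1.227 3.289 -4.095
v -0.183 4.118 -2.812
v 0.303 2.962 -5.128
v 1.347 3.791 -3.845
v -0.276 3.821 -5.212
v 0.767 4.65 -3.929
f 2 1 5
f 2 5 3
f 3 5 6
f 3 6 4
f 5 1 7
f 5 7 6
f 6 7 8
f 6 8 4
f 7 1 9
f 7 9 8
f 8 9 10
f 8 10 4
f 9 1 11
f 9 11 10
f 10 11 12
f 10 12 4
f 11 1 13
f 11 13 12
f 12 13 14
f 12 14 4
f 13 1 15
f 13 15 14
f 14 15 16
f 14 16 4
f 15 1 17
f 15 17 16
f 16 17 18
f 16 18 4
f 17 1 19
f 17 19 18
f 18 19 20
f 18 20 4
f 19 1 21
f 19 21 20
f 20 21 22
f 20 22 4
f 21 1 23
f 21 23 22
f 22 23 24
f 22 24 4
f 23 1 2
f 23 2 24
f 24 2 3
f 24 3 4
f 26 28 25
f 29 26 25
f 25 28 27
f 27 29 25
f 26 32 28
f 30 26 29
f 30 32 26
f 28 32 27
f 31 29 27
f 27 32 31
f 31 30 29
f 32 30 31



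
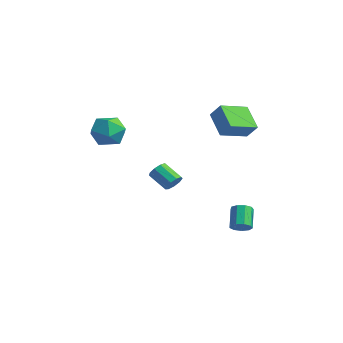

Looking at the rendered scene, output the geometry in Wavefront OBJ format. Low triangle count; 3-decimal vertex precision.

v 2.749 1.749 -4.497
v 3.209 1.623 -4.041
v 2.391 2.305 -3.027
v 1.931 2.431 -3.483
v 3.293 2.02 -4.239
v 2.475 2.701 -3.226
v 3.123 2.29 -4.559
v 2.304 2.971 -3.545
v 2.777 2.307 -4.849
v 1.959 2.988 -3.835
v 2.419 2.063 -4.974
v 1.601 2.744 -3.961
v 2.215 1.672 -4.876
v 1.397 2.354 -3.863
v 2.261 1.318 -4.601
v 1.443 1.999 -3.587
v 2.535 1.165 -4.276
v 1.717 1.846 -3.263
v 2.91 1.286 -4.055
v 2.092 1.967 -3.042
v -2.911 -2.267 2.044
v -2.036 -2.785 2.679
v -3.864 -3.955 1.981
v -2.989 -4.473 2.616
v -3.705 -3.662 3.133
v -3.116 -2.619 3.171
v -2.784 -4.121 1.489
v -2.195 -3.078 1.527
v -1.957 -3.931 2.335
v -2.526 -3.647 3.352
v -3.374 -3.093 1.308
v -3.943 -2.809 2.325
v 1.681 1.032 2.503
v 0.274 1.359 3.593
v 1.743 2.862 2.034
v 0.337 3.189 3.125
v 2.403 1.231 3.375
v 0.997 1.558 4.466
v 2.466 3.061 2.907
v 1.059 3.388 3.997
v 0.351 -1.159 -1.162
v 0.73 -1.237 -0.652
v -0.392 -1.578 0.131
v -0.771 -1.501 -0.378
v 0.59 -0.823 -0.672
v -0.532 -1.164 0.111
v 0.338 -0.566 -0.922
v -0.784 -0.907 -0.139
v 0.092 -0.587 -1.283
v -1.03 -0.928 -0.5
v -0.033 -0.876 -1.588
v -1.155 -1.217 -0.805
v 0.022 -1.297 -1.693
v -1.1 -1.638 -0.91
v 0.231 -1.654 -1.549
v -0.891 -1.995 -0.766
v 0.496 -1.78 -1.224
v -0.626 -2.121 -0.441
v 0.693 -1.615 -0.87
v -0.429 -1.956 -0.087
f 2 1 5
f 2 5 3
f 3 5 6
f 3 6 4
f 5 1 7
f 5 7 6
f 6 7 8
f 6 8 4
f 7 1 9
f 7 9 8
f 8 9 10
f 8 10 4
f 9 1 11
f 9 11 10
f 10 11 12
f 10 12 4
f 11 1 13
f 11 13 12
f 12 13 14
f 12 14 4
f 13 1 15
f 13 15 14
f 14 15 16
f 14 16 4
f 15 1 17
f 15 17 16
f 16 17 18
f 16 18 4
f 17 1 19
f 17 19 18
f 18 19 20
f 18 20 4
f 19 1 2
f 19 2 20
f 20 2 3
f 20 3 4
f 21 32 26
f 21 26 22
f 21 22 28
f 21 28 31
f 21 31 32
f 22 26 30
f 26 32 25
f 32 31 23
f 31 28 27
f 28 22 29
f 24 30 25
f 24 25 23
f 24 23 27
f 24 27 29
f 24 29 30
f 25 30 26
f 23 25 32
f 27 23 31
f 29 27 28
f 30 29 22
f 34 36 33
f 37 34 33
f 33 36 35
f 35 37 33
f 34 40 36
f 38 34 37
f 38 40 34
f 36 40 35
f 39 37 35
f 35 40 39
f 39 38 37
f 40 38 39
f 42 41 45
f 42 45 43
f 43 45 46
f 43 46 44
f 45 41 47
f 45 47 46
f 46 47 48
f 46 48 44
f 47 41 49
f 47 49 48
f 48 49 50
f 48 50 44
f 49 41 51
f 49 51 50
f 50 51 52
f 50 52 44
f 51 41 53
f 51 53 52
f 52 53 54
f 52 54 44
f 53 41 55
f 53 55 54
f 54 55 56
f 54 56 44
f 55 41 57
f 55 57 56
f 56 57 58
f 56 58 44
f 57 41 59
f 57 59 58
f 58 59 60
f 58 60 44
f 59 41 42
f 59 42 60
f 60 42 43
f 60 43 44



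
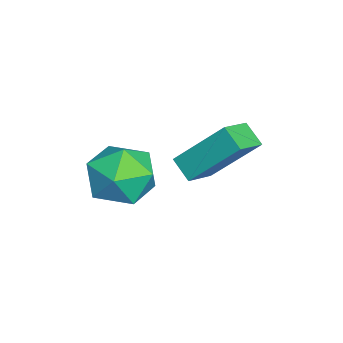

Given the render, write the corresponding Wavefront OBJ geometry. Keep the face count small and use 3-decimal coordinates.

v -0.511 -1.943 2.642
v -0.374 -0.632 4.065
v -1.337 -1.429 2.248
v -1.2 -0.118 3.671
v -0.02 -1.502 2.189
v 0.117 -0.191 3.612
v -0.846 -0.988 1.795
v -0.709 0.323 3.218
v 0.52 -2.979 3.005
v 1.221 -2.228 2.928
v 1.579 -3.872 3.932
v 2.28 -3.121 3.855
v 1.423 -2.971 4.407
v 0.768 -2.419 3.834
v 2.032 -3.681 3.026
v 1.377 -3.129 2.453
v 2.155 -2.661 2.941
v 1.779 -2.223 3.794
v 1.021 -3.877 3.066
v 0.645 -3.439 3.919
f 2 4 1
f 5 2 1
f 1 4 3
f 3 5 1
f 2 8 4
f 6 2 5
f 6 8 2
f 4 8 3
f 7 5 3
f 3 8 7
f 7 6 5
f 8 6 7
f 9 20 14
f 9 14 10
f 9 10 16
f 9 16 19
f 9 19 20
f 10 14 18
f 14 20 13
f 20 19 11
f 19 16 15
f 16 10 17
f 12 18 13
f 12 13 11
f 12 11 15
f 12 15 17
f 12 17 18
f 13 18 14
f 11 13 20
f 15 11 19
f 17 15 16
f 18 17 10



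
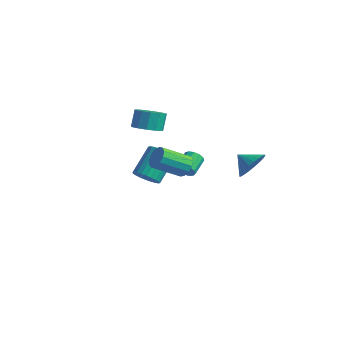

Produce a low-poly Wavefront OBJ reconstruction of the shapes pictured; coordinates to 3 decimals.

v 4.405 -0.231 3.071
v 4.881 0.108 3.967
v 3.435 -0.449 3.669
v 4.714 0.463 3.825
v 4.499 0.712 3.568
v 4.27 0.818 3.236
v 4.061 0.764 2.878
v 3.905 0.559 2.55
v 3.825 0.234 2.301
v 3.833 -0.162 2.169
v 3.928 -0.569 2.175
v 4.096 -0.924 2.317
v 4.311 -1.173 2.573
v 4.54 -1.279 2.906
v 4.748 -1.225 3.264
v 4.904 -1.02 3.592
v 4.985 -0.695 3.841
v 4.977 -0.299 3.973
v 1.917 -3.087 3.153
v 2.375 -3.587 2.79
v 1.562 -5.054 3.784
v 1.103 -4.553 4.147
v 2.588 -3.463 3.147
v 1.775 -4.93 4.141
v 2.588 -3.219 3.506
v 1.775 -4.686 4.5
v 2.375 -2.934 3.753
v 1.561 -4.4 4.747
v 2.016 -2.696 3.809
v 1.202 -4.163 4.804
v 1.625 -2.583 3.657
v 0.812 -4.05 4.652
v 1.328 -2.63 3.345
v 0.514 -4.096 4.34
v 1.217 -2.821 2.972
v 0.403 -4.288 3.966
v 1.328 -3.097 2.656
v 0.515 -4.564 3.651
v 1.627 -3.37 2.498
v 0.813 -4.836 3.493
v 2.017 -3.552 2.548
v 1.204 -5.019 3.542
v -2.588 -1.908 -0.25
v -1.834 -2.155 0.174
v -2.137 -0.578 1.633
v -2.892 -0.332 1.21
v -1.71 -1.92 -0.055
v -2.013 -0.343 1.404
v -1.72 -1.682 -0.314
v -2.023 -0.105 1.146
v -1.862 -1.479 -0.563
v -2.165 0.098 0.897
v -2.115 -1.342 -0.764
v -2.418 0.235 0.696
v -2.439 -1.29 -0.887
v -2.743 0.287 0.573
v -2.787 -1.333 -0.913
v -3.09 0.244 0.547
v -3.104 -1.464 -0.838
v -3.408 0.113 0.622
v -3.343 -1.662 -0.673
v -3.646 -0.085 0.786
v -3.467 -1.897 -0.444
v -3.77 -0.32 1.015
v -3.457 -2.135 -0.186
v -3.76 -0.558 1.274
v -3.315 -2.338 0.063
v -3.618 -0.761 1.523
v -3.062 -2.475 0.264
v -3.365 -0.898 1.724
v -2.737 -2.527 0.387
v -3.041 -0.95 1.847
v -2.39 -2.484 0.413
v -2.693 -0.907 1.873
v -2.072 -2.353 0.338
v -2.376 -0.776 1.798
v -3.473 -0.992 3.228
v -2.556 -1.164 3.494
v -2.79 -0.641 4.638
v -3.707 -0.468 4.372
v -2.56 -0.667 3.266
v -2.794 -0.144 4.411
v -2.853 -0.274 3.026
v -3.087 0.25 4.17
v -3.343 -0.108 2.85
v -3.577 0.416 3.994
v -3.875 -0.223 2.794
v -4.108 0.301 3.938
v -4.279 -0.582 2.876
v -4.512 -0.058 4.02
v -4.427 -1.071 3.069
v -4.661 -0.547 4.214
v -4.272 -1.535 3.313
v -4.506 -1.011 4.457
v -3.864 -1.827 3.53
v -4.098 -1.303 4.674
v -3.332 -1.853 3.651
v -3.565 -1.33 4.795
v -2.844 -1.606 3.637
v -3.078 -1.083 4.782
v 0.027 -1.229 1.226
v 0.486 -1.27 1.656
v 0.092 -0.172 2.183
v -0.367 -0.131 1.754
v 0.622 -1.09 1.382
v 0.228 0.008 1.909
v 0.568 -0.954 1.058
v 0.174 0.144 1.585
v 0.343 -0.905 0.788
v -0.051 0.193 1.315
v 0.018 -0.959 0.657
v -0.376 0.139 1.184
v -0.305 -1.099 0.707
v -0.699 -0.001 1.234
v -0.522 -1.28 0.922
v -0.916 -0.182 1.449
v -0.565 -1.445 1.233
v -0.959 -0.347 1.76
v -0.42 -1.541 1.542
v -0.814 -0.443 2.07
v -0.133 -1.538 1.751
v -0.527 -0.44 2.279
v 0.205 -1.437 1.794
v -0.189 -0.34 2.321
f 2 1 4
f 2 4 3
f 4 1 5
f 4 5 3
f 5 1 6
f 5 6 3
f 6 1 7
f 6 7 3
f 7 1 8
f 7 8 3
f 8 1 9
f 8 9 3
f 9 1 10
f 9 10 3
f 10 1 11
f 10 11 3
f 11 1 12
f 11 12 3
f 12 1 13
f 12 13 3
f 13 1 14
f 13 14 3
f 14 1 15
f 14 15 3
f 15 1 16
f 15 16 3
f 16 1 17
f 16 17 3
f 17 1 18
f 17 18 3
f 18 1 2
f 18 2 3
f 20 19 23
f 20 23 21
f 21 23 24
f 21 24 22
f 23 19 25
f 23 25 24
f 24 25 26
f 24 26 22
f 25 19 27
f 25 27 26
f 26 27 28
f 26 28 22
f 27 19 29
f 27 29 28
f 28 29 30
f 28 30 22
f 29 19 31
f 29 31 30
f 30 31 32
f 30 32 22
f 31 19 33
f 31 33 32
f 32 33 34
f 32 34 22
f 33 19 35
f 33 35 34
f 34 35 36
f 34 36 22
f 35 19 37
f 35 37 36
f 36 37 38
f 36 38 22
f 37 19 39
f 37 39 38
f 38 39 40
f 38 40 22
f 39 19 41
f 39 41 40
f 40 41 42
f 40 42 22
f 41 19 20
f 41 20 42
f 42 20 21
f 42 21 22
f 44 43 47
f 44 47 45
f 45 47 48
f 45 48 46
f 47 43 49
f 47 49 48
f 48 49 50
f 48 50 46
f 49 43 51
f 49 51 50
f 50 51 52
f 50 52 46
f 51 43 53
f 51 53 52
f 52 53 54
f 52 54 46
f 53 43 55
f 53 55 54
f 54 55 56
f 54 56 46
f 55 43 57
f 55 57 56
f 56 57 58
f 56 58 46
f 57 43 59
f 57 59 58
f 58 59 60
f 58 60 46
f 59 43 61
f 59 61 60
f 60 61 62
f 60 62 46
f 61 43 63
f 61 63 62
f 62 63 64
f 62 64 46
f 63 43 65
f 63 65 64
f 64 65 66
f 64 66 46
f 65 43 67
f 65 67 66
f 66 67 68
f 66 68 46
f 67 43 69
f 67 69 68
f 68 69 70
f 68 70 46
f 69 43 71
f 69 71 70
f 70 71 72
f 70 72 46
f 71 43 73
f 71 73 72
f 72 73 74
f 72 74 46
f 73 43 75
f 73 75 74
f 74 75 76
f 74 76 46
f 75 43 44
f 75 44 76
f 76 44 45
f 76 45 46
f 78 77 81
f 78 81 79
f 79 81 82
f 79 82 80
f 81 77 83
f 81 83 82
f 82 83 84
f 82 84 80
f 83 77 85
f 83 85 84
f 84 85 86
f 84 86 80
f 85 77 87
f 85 87 86
f 86 87 88
f 86 88 80
f 87 77 89
f 87 89 88
f 88 89 90
f 88 90 80
f 89 77 91
f 89 91 90
f 90 91 92
f 90 92 80
f 91 77 93
f 91 93 92
f 92 93 94
f 92 94 80
f 93 77 95
f 93 95 94
f 94 95 96
f 94 96 80
f 95 77 97
f 95 97 96
f 96 97 98
f 96 98 80
f 97 77 99
f 97 99 98
f 98 99 100
f 98 100 80
f 99 77 78
f 99 78 100
f 100 78 79
f 100 79 80
f 102 101 105
f 102 105 103
f 103 105 106
f 103 106 104
f 105 101 107
f 105 107 106
f 106 107 108
f 106 108 104
f 107 101 109
f 107 109 108
f 108 109 110
f 108 110 104
f 109 101 111
f 109 111 110
f 110 111 112
f 110 112 104
f 111 101 113
f 111 113 112
f 112 113 114
f 112 114 104
f 113 101 115
f 113 115 114
f 114 115 116
f 114 116 104
f 115 101 117
f 115 117 116
f 116 117 118
f 116 118 104
f 117 101 119
f 117 119 118
f 118 119 120
f 118 120 104
f 119 101 121
f 119 121 120
f 120 121 122
f 120 122 104
f 121 101 123
f 121 123 122
f 122 123 124
f 122 124 104
f 123 101 102
f 123 102 124
f 124 102 103
f 124 103 104



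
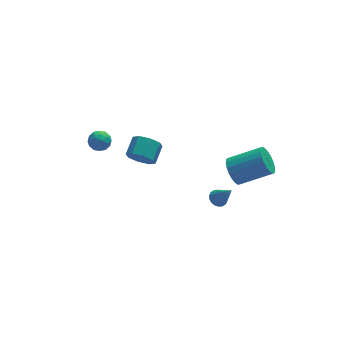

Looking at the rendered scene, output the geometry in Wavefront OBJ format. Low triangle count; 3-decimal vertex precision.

v 2.841 -0.652 -2.416
v 3.363 -0.339 -2.459
v 3.419 -1.408 -0.924
v 3.205 -0.173 -2.314
v 2.975 -0.101 -2.189
v 2.718 -0.139 -2.109
v 2.486 -0.278 -2.089
v 2.324 -0.492 -2.135
v 2.265 -0.736 -2.236
v 2.319 -0.964 -2.373
v 2.477 -1.13 -2.518
v 2.708 -1.202 -2.643
v 2.964 -1.164 -2.724
v 3.196 -1.025 -2.743
v 3.358 -0.811 -2.697
v 3.418 -0.567 -2.596
v -4.192 1.615 3.277
v -3.525 1.647 3.587
v -4.255 0.453 3.533
v -3.588 0.485 3.843
v -4.16 0.821 4.164
v -4.121 1.539 4.005
v -3.659 0.561 3.115
v -3.62 1.279 2.956
v -3.196 0.996 3.487
v -3.505 1.156 4.135
v -4.275 0.944 2.985
v -4.584 1.104 3.633
v -3.853 1.733 3.409
v -3.927 0.367 3.711
v -4.263 0.565 3.899
v -3.871 0.583 4.082
v -4.203 1.669 3.655
v -3.811 1.688 3.837
v -4.184 1.202 4.177
v -3.969 0.412 3.283
v -3.577 0.431 3.465
v -3.909 1.517 3.038
v -3.517 1.535 3.221
v -3.596 0.898 2.943
v -3.267 1.369 3.533
v -3.305 0.686 3.684
v -3.347 0.731 3.255
v -3.323 1.153 3.162
v -3.449 1.463 3.914
v -3.487 0.78 4.065
v -3.823 0.978 4.253
v -3.799 1.399 4.16
v -3.256 1.08 3.855
v -4.293 1.32 3.055
v -4.331 0.637 3.206
v -3.981 0.701 2.96
v -3.957 1.122 2.867
v -4.475 1.414 3.436
v -4.513 0.731 3.587
v -4.457 0.947 3.958
v -4.433 1.369 3.865
v -4.524 1.02 3.265
v 2.865 -3.406 3.349
v 3.331 -2.98 2.666
v 5.22 -3.408 3.688
v 4.755 -3.834 4.371
v 3.264 -2.689 2.912
v 5.154 -3.116 3.933
v 3.128 -2.522 3.233
v 5.018 -2.949 4.254
v 2.947 -2.508 3.574
v 4.836 -2.935 4.596
v 2.752 -2.649 3.877
v 4.641 -3.076 4.898
v 2.576 -2.921 4.088
v 4.465 -3.348 5.109
v 2.45 -3.277 4.171
v 4.34 -3.704 5.193
v 2.396 -3.655 4.113
v 4.286 -4.083 5.134
v 2.423 -3.991 3.922
v 4.313 -4.418 4.944
v 2.527 -4.225 3.633
v 4.417 -4.652 4.654
v 2.689 -4.318 3.294
v 4.579 -4.745 4.315
v 2.882 -4.253 2.965
v 4.771 -4.68 3.986
v 3.071 -4.042 2.702
v 4.961 -4.469 3.724
v 3.225 -3.721 2.552
v 5.115 -4.148 3.573
v 3.317 -3.345 2.539
v 5.207 -3.773 3.56
v -1.132 2.438 -0.518
v -0.592 2.503 -1.297
v 0.092 3.486 -0.741
v -0.448 3.422 0.038
v -1.179 2.93 -1.329
v -0.496 3.913 -0.774
v -1.739 3.069 -0.887
v -1.055 4.052 -0.331
v -1.943 2.839 -0.228
v -1.26 3.822 0.328
v -1.672 2.374 0.261
v -0.988 3.357 0.817
v -1.084 1.947 0.294
v -0.401 2.93 0.849
v -0.525 1.808 -0.149
v 0.159 2.791 0.407
v -0.32 2.038 -0.808
v 0.363 3.021 -0.252
f 2 1 4
f 2 4 3
f 4 1 5
f 4 5 3
f 5 1 6
f 5 6 3
f 6 1 7
f 6 7 3
f 7 1 8
f 7 8 3
f 8 1 9
f 8 9 3
f 9 1 10
f 9 10 3
f 10 1 11
f 10 11 3
f 11 1 12
f 11 12 3
f 12 1 13
f 12 13 3
f 13 1 14
f 13 14 3
f 14 1 15
f 14 15 3
f 15 1 16
f 15 16 3
f 16 1 2
f 16 2 3
f 17 54 33
f 54 28 57
f 33 57 22
f 54 57 33
f 17 33 29
f 33 22 34
f 29 34 18
f 33 34 29
f 17 29 38
f 29 18 39
f 38 39 24
f 29 39 38
f 17 38 50
f 38 24 53
f 50 53 27
f 38 53 50
f 17 50 54
f 50 27 58
f 54 58 28
f 50 58 54
f 18 34 45
f 34 22 48
f 45 48 26
f 34 48 45
f 22 57 35
f 57 28 56
f 35 56 21
f 57 56 35
f 28 58 55
f 58 27 51
f 55 51 19
f 58 51 55
f 27 53 52
f 53 24 40
f 52 40 23
f 53 40 52
f 24 39 44
f 39 18 41
f 44 41 25
f 39 41 44
f 20 46 32
f 46 26 47
f 32 47 21
f 46 47 32
f 20 32 30
f 32 21 31
f 30 31 19
f 32 31 30
f 20 30 37
f 30 19 36
f 37 36 23
f 30 36 37
f 20 37 42
f 37 23 43
f 42 43 25
f 37 43 42
f 20 42 46
f 42 25 49
f 46 49 26
f 42 49 46
f 21 47 35
f 47 26 48
f 35 48 22
f 47 48 35
f 19 31 55
f 31 21 56
f 55 56 28
f 31 56 55
f 23 36 52
f 36 19 51
f 52 51 27
f 36 51 52
f 25 43 44
f 43 23 40
f 44 40 24
f 43 40 44
f 26 49 45
f 49 25 41
f 45 41 18
f 49 41 45
f 60 59 63
f 60 63 61
f 61 63 64
f 61 64 62
f 63 59 65
f 63 65 64
f 64 65 66
f 64 66 62
f 65 59 67
f 65 67 66
f 66 67 68
f 66 68 62
f 67 59 69
f 67 69 68
f 68 69 70
f 68 70 62
f 69 59 71
f 69 71 70
f 70 71 72
f 70 72 62
f 71 59 73
f 71 73 72
f 72 73 74
f 72 74 62
f 73 59 75
f 73 75 74
f 74 75 76
f 74 76 62
f 75 59 77
f 75 77 76
f 76 77 78
f 76 78 62
f 77 59 79
f 77 79 78
f 78 79 80
f 78 80 62
f 79 59 81
f 79 81 80
f 80 81 82
f 80 82 62
f 81 59 83
f 81 83 82
f 82 83 84
f 82 84 62
f 83 59 85
f 83 85 84
f 84 85 86
f 84 86 62
f 85 59 87
f 85 87 86
f 86 87 88
f 86 88 62
f 87 59 89
f 87 89 88
f 88 89 90
f 88 90 62
f 89 59 60
f 89 60 90
f 90 60 61
f 90 61 62
f 92 91 95
f 92 95 93
f 93 95 96
f 93 96 94
f 95 91 97
f 95 97 96
f 96 97 98
f 96 98 94
f 97 91 99
f 97 99 98
f 98 99 100
f 98 100 94
f 99 91 101
f 99 101 100
f 100 101 102
f 100 102 94
f 101 91 103
f 101 103 102
f 102 103 104
f 102 104 94
f 103 91 105
f 103 105 104
f 104 105 106
f 104 106 94
f 105 91 107
f 105 107 106
f 106 107 108
f 106 108 94
f 107 91 92
f 107 92 108
f 108 92 93
f 108 93 94



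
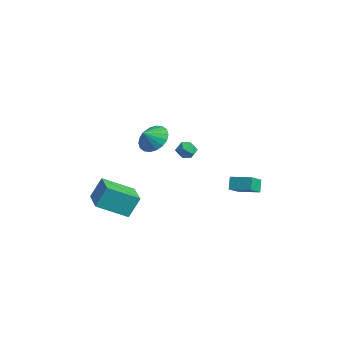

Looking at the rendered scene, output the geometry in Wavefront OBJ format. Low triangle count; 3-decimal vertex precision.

v -2.13 3.68 -1.595
v -1.508 2.69 -0.863
v -1.08 4.513 -1.362
v -0.458 3.522 -0.629
v -1.722 3.378 -2.351
v -1.1 2.387 -1.618
v -0.672 4.21 -2.117
v -0.05 3.22 -1.385
v -2.033 -1.938 3.051
v -1.145 -2.177 2.61
v -1.887 -2.682 3.749
v -1.025 -1.866 2.917
v -1.104 -1.568 3.251
v -1.367 -1.344 3.545
v -1.763 -1.238 3.741
v -2.211 -1.27 3.801
v -2.625 -1.435 3.712
v -2.921 -1.699 3.492
v -3.042 -2.011 3.185
v -2.962 -2.308 2.851
v -2.699 -2.533 2.557
v -2.304 -2.639 2.361
v -1.855 -2.607 2.302
v -1.441 -2.442 2.39
v -5.268 -4.355 -2.469
v -5.239 -3.626 -1.158
v -4.572 -2.621 -3.449
v -4.543 -1.892 -2.139
v -3.257 -4.988 -2.161
v -3.228 -4.259 -0.851
v -2.561 -3.254 -3.142
v -2.532 -2.525 -1.831
v -0.859 -0.321 2.268
v -0.278 -0.096 2.521
v -0.622 -1.324 2.619
v -0.041 -1.099 2.872
v -0.623 -0.913 3.152
v -0.77 -0.293 2.935
v -0.13 -1.127 2.205
v -0.277 -0.507 1.988
v 0.173 -0.594 2.481
v -0.132 -0.461 3.066
v -0.768 -0.959 2.074
v -1.073 -0.826 2.659
f 2 4 1
f 5 2 1
f 1 4 3
f 3 5 1
f 2 8 4
f 6 2 5
f 6 8 2
f 4 8 3
f 7 5 3
f 3 8 7
f 7 6 5
f 8 6 7
f 10 9 12
f 10 12 11
f 12 9 13
f 12 13 11
f 13 9 14
f 13 14 11
f 14 9 15
f 14 15 11
f 15 9 16
f 15 16 11
f 16 9 17
f 16 17 11
f 17 9 18
f 17 18 11
f 18 9 19
f 18 19 11
f 19 9 20
f 19 20 11
f 20 9 21
f 20 21 11
f 21 9 22
f 21 22 11
f 22 9 23
f 22 23 11
f 23 9 24
f 23 24 11
f 24 9 10
f 24 10 11
f 26 28 25
f 29 26 25
f 25 28 27
f 27 29 25
f 26 32 28
f 30 26 29
f 30 32 26
f 28 32 27
f 31 29 27
f 27 32 31
f 31 30 29
f 32 30 31
f 33 44 38
f 33 38 34
f 33 34 40
f 33 40 43
f 33 43 44
f 34 38 42
f 38 44 37
f 44 43 35
f 43 40 39
f 40 34 41
f 36 42 37
f 36 37 35
f 36 35 39
f 36 39 41
f 36 41 42
f 37 42 38
f 35 37 44
f 39 35 43
f 41 39 40
f 42 41 34



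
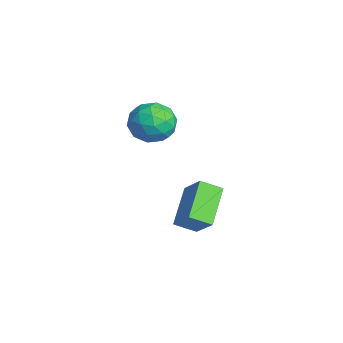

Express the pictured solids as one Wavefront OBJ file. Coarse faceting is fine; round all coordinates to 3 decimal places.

v -3.154 -2.015 2.449
v -2.154 -2.521 2.348
v -3.806 -3.479 3.312
v -2.806 -3.985 3.211
v -2.922 -3.098 3.894
v -2.519 -2.193 3.361
v -3.441 -3.807 2.299
v -3.038 -2.902 1.766
v -2.331 -3.628 2.255
v -2.011 -3.19 3.241
v -3.949 -2.81 2.419
v -3.629 -2.372 3.405
v -2.596 -2.139 2.323
v -3.364 -3.861 3.337
v -3.432 -3.339 3.739
v -2.844 -3.637 3.679
v -2.811 -1.947 2.918
v -2.223 -2.244 2.859
v -2.675 -2.584 3.767
v -3.737 -3.756 2.801
v -3.149 -4.053 2.742
v -3.116 -2.363 1.981
v -2.528 -2.661 1.921
v -3.285 -3.416 1.893
v -2.113 -3.087 2.209
v -2.497 -3.948 2.716
v -2.87 -3.843 2.18
v -2.633 -3.311 1.867
v -1.924 -2.83 2.788
v -2.308 -3.691 3.295
v -2.376 -3.169 3.697
v -2.139 -2.638 3.383
v -2.029 -3.481 2.734
v -3.652 -2.309 2.365
v -4.036 -3.17 2.872
v -3.821 -3.362 2.277
v -3.584 -2.831 1.963
v -3.463 -2.052 2.944
v -3.847 -2.913 3.451
v -3.327 -2.689 3.793
v -3.09 -2.157 3.48
v -3.931 -2.519 2.926
v 0.454 -1.644 0.272
v 0.225 -2.562 0.772
v 1.464 -1.305 1.356
v 1.235 -2.223 1.856
v 1.865 -2.557 -0.756
v 1.636 -3.475 -0.256
v 2.875 -2.218 0.328
v 2.646 -3.136 0.828
f 1 38 17
f 38 12 41
f 17 41 6
f 38 41 17
f 1 17 13
f 17 6 18
f 13 18 2
f 17 18 13
f 1 13 22
f 13 2 23
f 22 23 8
f 13 23 22
f 1 22 34
f 22 8 37
f 34 37 11
f 22 37 34
f 1 34 38
f 34 11 42
f 38 42 12
f 34 42 38
f 2 18 29
f 18 6 32
f 29 32 10
f 18 32 29
f 6 41 19
f 41 12 40
f 19 40 5
f 41 40 19
f 12 42 39
f 42 11 35
f 39 35 3
f 42 35 39
f 11 37 36
f 37 8 24
f 36 24 7
f 37 24 36
f 8 23 28
f 23 2 25
f 28 25 9
f 23 25 28
f 4 30 16
f 30 10 31
f 16 31 5
f 30 31 16
f 4 16 14
f 16 5 15
f 14 15 3
f 16 15 14
f 4 14 21
f 14 3 20
f 21 20 7
f 14 20 21
f 4 21 26
f 21 7 27
f 26 27 9
f 21 27 26
f 4 26 30
f 26 9 33
f 30 33 10
f 26 33 30
f 5 31 19
f 31 10 32
f 19 32 6
f 31 32 19
f 3 15 39
f 15 5 40
f 39 40 12
f 15 40 39
f 7 20 36
f 20 3 35
f 36 35 11
f 20 35 36
f 9 27 28
f 27 7 24
f 28 24 8
f 27 24 28
f 10 33 29
f 33 9 25
f 29 25 2
f 33 25 29
f 44 46 43
f 47 44 43
f 43 46 45
f 45 47 43
f 44 50 46
f 48 44 47
f 48 50 44
f 46 50 45
f 49 47 45
f 45 50 49
f 49 48 47
f 50 48 49



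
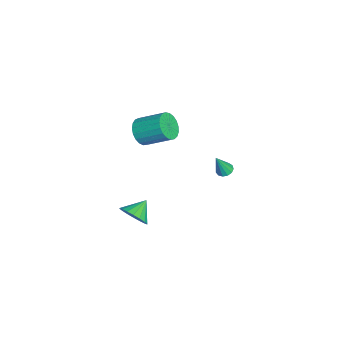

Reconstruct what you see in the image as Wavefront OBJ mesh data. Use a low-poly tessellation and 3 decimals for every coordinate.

v 1.493 1.634 -0.426
v 1.825 1.311 -0.64
v 1.907 1.166 0.926
v 1.967 1.557 -0.598
v 1.958 1.828 -0.502
v 1.802 2.037 -0.382
v 1.548 2.118 -0.276
v 1.276 2.046 -0.217
v 1.073 1.842 -0.225
v 1.003 1.573 -0.297
v 1.089 1.323 -0.41
v 1.303 1.172 -0.528
v 1.577 1.167 -0.614
v 3.318 -3.19 -3.148
v 3.928 -3.13 -2.449
v 2.482 -2.55 -2.472
v 4.009 -2.79 -2.671
v 3.953 -2.529 -2.988
v 3.77 -2.4 -3.336
v 3.499 -2.426 -3.647
v 3.191 -2.604 -3.859
v 2.908 -2.898 -3.93
v 2.707 -3.25 -3.846
v 2.626 -3.59 -3.624
v 2.683 -3.85 -3.308
v 2.865 -3.98 -2.959
v 3.137 -3.953 -2.648
v 3.444 -3.775 -2.436
v 3.727 -3.481 -2.365
v 2.468 -2.749 3.412
v 3.305 -3.01 3.485
v 3.689 -1.533 4.381
v 2.852 -1.271 4.308
v 3.311 -2.822 3.171
v 3.695 -1.344 4.067
v 3.172 -2.621 2.899
v 3.556 -1.143 3.795
v 2.911 -2.442 2.716
v 3.294 -0.964 3.612
v 2.573 -2.316 2.653
v 2.957 -0.838 3.549
v 2.217 -2.265 2.721
v 2.601 -0.787 3.617
v 1.905 -2.297 2.909
v 2.288 -0.82 3.805
v 1.69 -2.408 3.184
v 2.073 -0.931 4.08
v 1.609 -2.578 3.498
v 1.993 -1.1 4.394
v 1.677 -2.777 3.797
v 2.061 -1.299 4.693
v 1.882 -2.971 4.03
v 2.266 -1.494 4.926
v 2.188 -3.127 4.156
v 2.572 -1.65 5.052
v 2.543 -3.217 4.153
v 2.927 -1.74 5.049
v 2.884 -3.227 4.022
v 3.268 -1.749 4.918
v 3.154 -3.154 3.786
v 3.538 -1.676 4.682
f 2 1 4
f 2 4 3
f 4 1 5
f 4 5 3
f 5 1 6
f 5 6 3
f 6 1 7
f 6 7 3
f 7 1 8
f 7 8 3
f 8 1 9
f 8 9 3
f 9 1 10
f 9 10 3
f 10 1 11
f 10 11 3
f 11 1 12
f 11 12 3
f 12 1 13
f 12 13 3
f 13 1 2
f 13 2 3
f 15 14 17
f 15 17 16
f 17 14 18
f 17 18 16
f 18 14 19
f 18 19 16
f 19 14 20
f 19 20 16
f 20 14 21
f 20 21 16
f 21 14 22
f 21 22 16
f 22 14 23
f 22 23 16
f 23 14 24
f 23 24 16
f 24 14 25
f 24 25 16
f 25 14 26
f 25 26 16
f 26 14 27
f 26 27 16
f 27 14 28
f 27 28 16
f 28 14 29
f 28 29 16
f 29 14 15
f 29 15 16
f 31 30 34
f 31 34 32
f 32 34 35
f 32 35 33
f 34 30 36
f 34 36 35
f 35 36 37
f 35 37 33
f 36 30 38
f 36 38 37
f 37 38 39
f 37 39 33
f 38 30 40
f 38 40 39
f 39 40 41
f 39 41 33
f 40 30 42
f 40 42 41
f 41 42 43
f 41 43 33
f 42 30 44
f 42 44 43
f 43 44 45
f 43 45 33
f 44 30 46
f 44 46 45
f 45 46 47
f 45 47 33
f 46 30 48
f 46 48 47
f 47 48 49
f 47 49 33
f 48 30 50
f 48 50 49
f 49 50 51
f 49 51 33
f 50 30 52
f 50 52 51
f 51 52 53
f 51 53 33
f 52 30 54
f 52 54 53
f 53 54 55
f 53 55 33
f 54 30 56
f 54 56 55
f 55 56 57
f 55 57 33
f 56 30 58
f 56 58 57
f 57 58 59
f 57 59 33
f 58 30 60
f 58 60 59
f 59 60 61
f 59 61 33
f 60 30 31
f 60 31 61
f 61 31 32
f 61 32 33

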